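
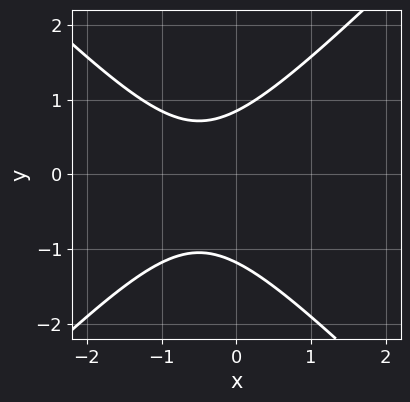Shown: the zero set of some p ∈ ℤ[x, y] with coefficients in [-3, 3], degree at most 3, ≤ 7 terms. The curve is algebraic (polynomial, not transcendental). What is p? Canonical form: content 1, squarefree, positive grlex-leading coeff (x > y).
1. deg p = 2.
2. From the visible intercepts: it misses every integer gridline on the x-axis.
3. Putting this together gives p.

3*x^2 - 3*y^2 + 3*x - y + 3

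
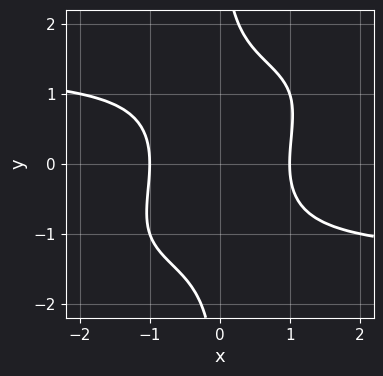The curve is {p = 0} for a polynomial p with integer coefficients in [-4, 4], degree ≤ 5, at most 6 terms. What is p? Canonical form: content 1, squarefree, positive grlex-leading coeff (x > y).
1. Degree: no degree-3 curve has this shape, so deg p = 4.
2. From the axis intercepts and sections: it misses every integer gridline on the y-axis; among the integer gridlines, it crosses the x-axis at x ∈ {-1, 1}.
3. Fitting integer coefficients to these (and the overall shape) gives p.

x^2*y^2 - x*y^3 - 2*x^2 + 2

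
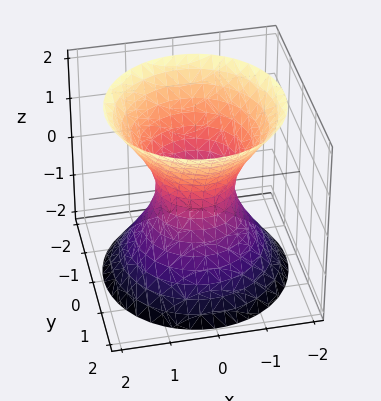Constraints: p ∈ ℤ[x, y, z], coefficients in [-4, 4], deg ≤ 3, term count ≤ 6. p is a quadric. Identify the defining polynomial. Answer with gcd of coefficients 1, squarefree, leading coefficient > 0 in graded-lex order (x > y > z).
First, degree: an hourglass — one-sheet hyperboloid; a quadric, so deg p = 2.
Then, symmetries: it's symmetric under z → −z, forcing even powers of z; the surface is invariant under rotation about z: p = q(x² + y², z).
Next, observable constraints: no z-intercept at any integer in the box; a circular section at z = -2 has radius between 1 and 2.
Finally, these observations pin down the coefficients.

3*x^2 + 3*y^2 - 2*z^2 - 2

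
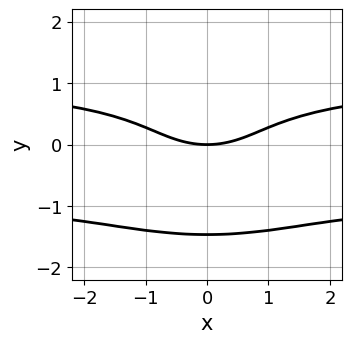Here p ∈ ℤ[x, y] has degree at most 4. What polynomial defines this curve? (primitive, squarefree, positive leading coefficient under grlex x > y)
1. deg p = 4. A generic line meets the curve in up to 4 points.
2. Symmetries: mirror symmetry x ↦ −x ⇒ only even powers of x.
3. From the visible intercepts: one x-axis crossing is at x = 0; it meets the y-axis at y = 0 (among the integer gridlines).
4. Assembling these constraints gives the stated polynomial.

x^2*y^2 + 3*y^4 + 3*y^3 - x^2 + 3*y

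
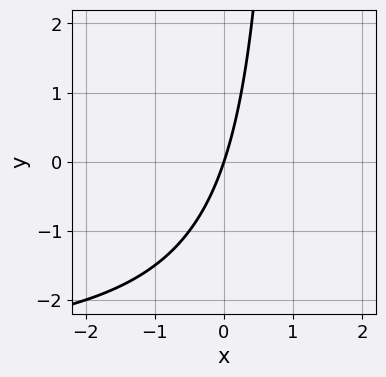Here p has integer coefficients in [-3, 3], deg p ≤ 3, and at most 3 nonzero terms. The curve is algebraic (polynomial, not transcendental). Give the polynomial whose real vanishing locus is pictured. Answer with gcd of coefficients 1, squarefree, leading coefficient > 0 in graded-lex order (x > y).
1. Degree: no degree-1 curve has this shape, so deg p = 2.
2. From the axis intercepts and sections: it crosses the y-axis at the gridline y = 0; one x-axis crossing is at x = 0.
3. Fitting integer coefficients to these (and the overall shape) gives p.

x*y + 3*x - y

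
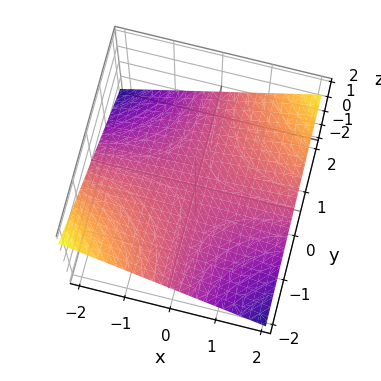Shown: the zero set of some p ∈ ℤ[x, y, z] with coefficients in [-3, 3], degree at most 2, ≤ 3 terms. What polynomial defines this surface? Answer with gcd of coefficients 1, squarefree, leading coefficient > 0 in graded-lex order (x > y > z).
x*y - 3*z

Degree: a saddle surface; a quadric, so deg p = 2.
From the axis intercepts and sections: the visible y-axis segment lies entirely on the surface; one z-axis crossing is at z = 0.
These observations pin down the coefficients.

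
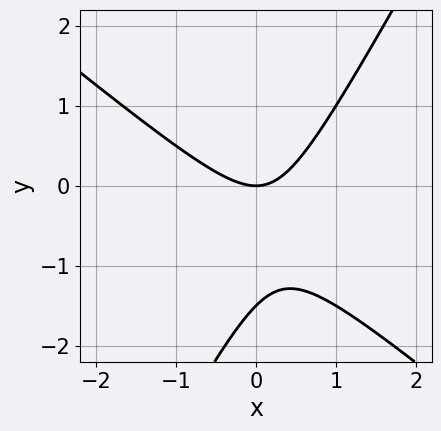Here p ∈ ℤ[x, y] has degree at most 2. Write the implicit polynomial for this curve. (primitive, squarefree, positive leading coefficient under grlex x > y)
3*x^2 + 2*x*y - 2*y^2 - 3*y

(a) The degree is 2 — no degree-1 curve has this shape.
(b) Checking where it meets the axes: it meets the y-axis at y = 0 (among the integer gridlines); it crosses the x-axis at the gridline x = 0.
(c) Putting this together gives p.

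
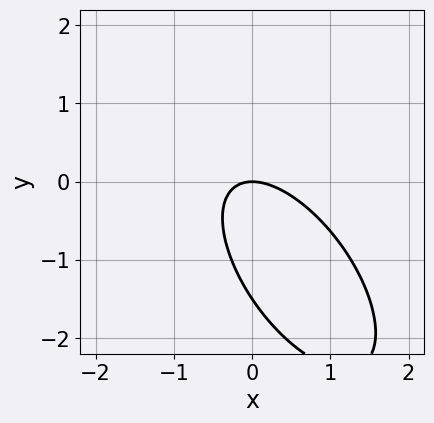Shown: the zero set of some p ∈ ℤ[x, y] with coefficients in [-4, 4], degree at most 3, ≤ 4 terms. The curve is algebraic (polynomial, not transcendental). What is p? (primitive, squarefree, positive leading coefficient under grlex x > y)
First, degree: no degree-1 curve has this shape, so deg p = 2.
Then, checking where it meets the axes: one y-axis crossing is at y = 0; one x-axis crossing is at x = 0.
Finally, solving for integer coefficients yields p as stated.

3*x^2 + 3*x*y + 2*y^2 + 3*y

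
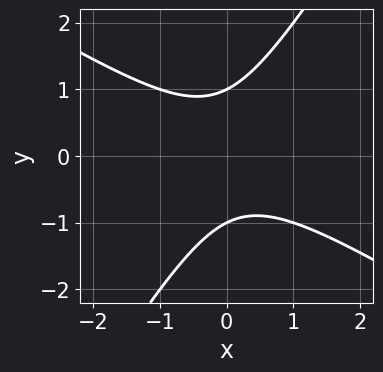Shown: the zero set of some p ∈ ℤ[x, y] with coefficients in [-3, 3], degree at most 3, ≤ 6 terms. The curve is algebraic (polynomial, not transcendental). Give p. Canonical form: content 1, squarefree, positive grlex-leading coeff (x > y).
x^2 + x*y - y^2 + 1

Degree: a generic line meets the curve in up to 2 points, so deg p = 2.
From the axis intercepts and sections: the y-axis gridline crossings are at y ∈ {-1, 1}; the curve avoids every integer x-axis point in the box.
Assembling these constraints gives the stated polynomial.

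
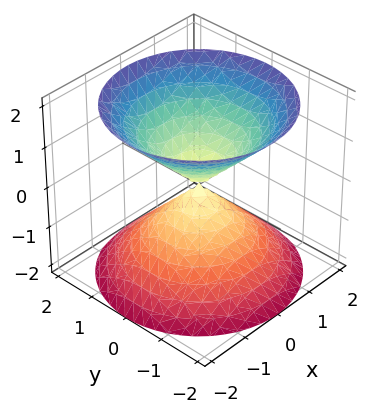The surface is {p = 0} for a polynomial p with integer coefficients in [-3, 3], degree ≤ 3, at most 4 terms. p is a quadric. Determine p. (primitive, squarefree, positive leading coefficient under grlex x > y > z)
x^2 + y^2 - z^2

(a) I count 2 distinct pieces. They look like related sheets of one shape, so recover p as a whole.
(b) deg p = 2. A double cone through the origin; a quadric.
(c) Symmetries: the z ↦ −z reflection is a symmetry, so z appears only in even powers; the surface is invariant under rotation about z: p = q(x² + y², z).
(d) From the visible intercepts: one x-axis crossing is at x = 0; one y-axis crossing is at y = 0; it meets the z-axis at z = 0 (among the integer gridlines); a circular section at z = -1 has radius exactly 1.
(e) Solving for integer coefficients yields p as stated.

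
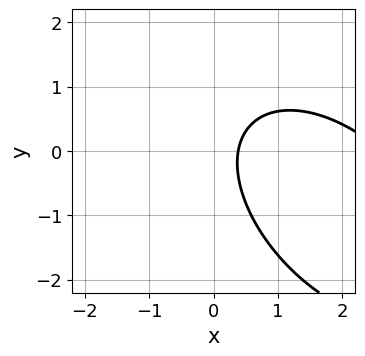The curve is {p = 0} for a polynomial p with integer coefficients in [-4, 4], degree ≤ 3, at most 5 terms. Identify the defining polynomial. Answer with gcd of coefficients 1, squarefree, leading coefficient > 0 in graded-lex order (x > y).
x^2 + x*y + y^2 - 3*x + 1

1. Degree: a generic line meets the curve in up to 2 points, so deg p = 2.
2. Observable constraints: no y-intercept at any integer in the box.
3. Together with the visible shape, these determine p as stated.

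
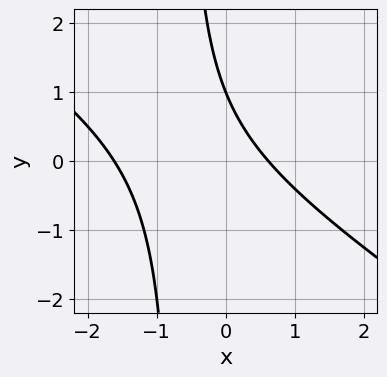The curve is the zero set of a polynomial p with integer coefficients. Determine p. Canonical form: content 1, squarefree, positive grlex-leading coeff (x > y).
2*x^2 + 3*x*y + 2*x + 2*y - 2

1. The degree is 2 — the shape is more complex than any degree-1 curve.
2. Checking where it meets the axes: one y-axis crossing is at y = 1.
3. Matching integer coefficients to the picture gives p.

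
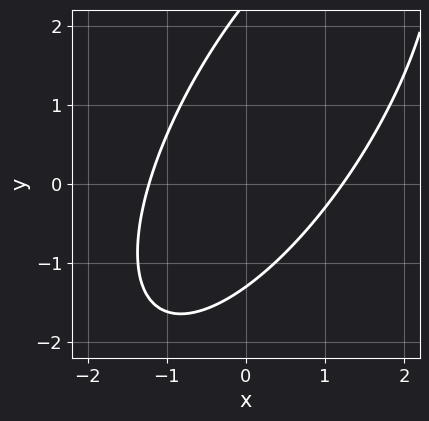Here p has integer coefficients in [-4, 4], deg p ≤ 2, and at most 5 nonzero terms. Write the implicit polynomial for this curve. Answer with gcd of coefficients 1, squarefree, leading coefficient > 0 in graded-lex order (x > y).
2*x^2 - 2*x*y + y^2 - y - 3

The degree is 2 — a generic line meets the curve in up to 2 points.
Solving for integer coefficients yields p as stated.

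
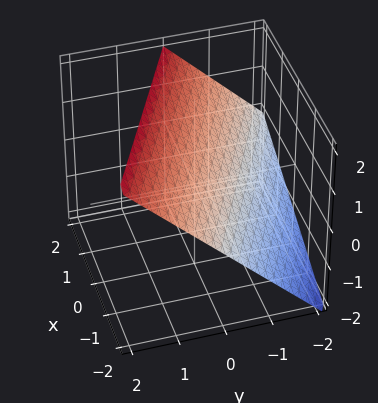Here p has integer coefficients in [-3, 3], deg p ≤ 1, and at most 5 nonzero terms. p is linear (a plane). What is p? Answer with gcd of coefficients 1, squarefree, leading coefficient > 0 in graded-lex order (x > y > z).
x + 2*y - 2*z + 2

(a) Degree: the surface is flat (a plane), so deg p = 1.
(b) From the axis intercepts and sections: it meets the x-axis at x = -2 (among the integer gridlines); it meets the z-axis at z = 1 (among the integer gridlines).
(c) Assembling these constraints gives the stated polynomial.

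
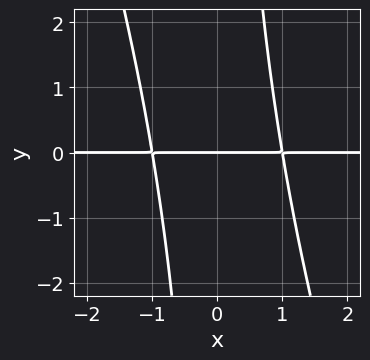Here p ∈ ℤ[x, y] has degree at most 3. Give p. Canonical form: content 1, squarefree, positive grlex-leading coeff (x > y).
First, the degree is 3 — the shape is more complex than any degree-2 curve.
Then, observable constraints: every point of the x-axis in the box is on the curve; it crosses the y-axis at the gridline y = 0.
Finally, assembling these constraints gives the stated polynomial.

3*x^2*y + x*y^2 - 3*y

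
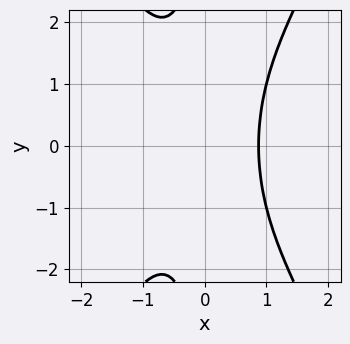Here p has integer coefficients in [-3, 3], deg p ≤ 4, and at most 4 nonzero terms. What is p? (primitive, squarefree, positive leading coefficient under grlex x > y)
3*x^3 - x*y^2 - 2

First, degree: a generic line meets the curve in up to 3 points, so deg p = 3.
Then, symmetries: it's symmetric under y → −y, forcing even powers of y.
Then, against the integer gridlines: the curve avoids every integer y-axis point in the box.
Finally, assembling these constraints gives the stated polynomial.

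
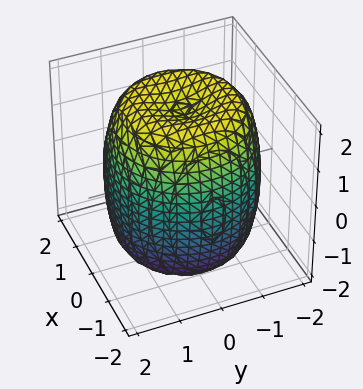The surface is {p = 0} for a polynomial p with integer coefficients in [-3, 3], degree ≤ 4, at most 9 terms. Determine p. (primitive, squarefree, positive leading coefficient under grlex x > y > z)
x^4 + 2*x^2*y^2 + y^4 - 2*x^2 - 2*y^2 + z^2 - 3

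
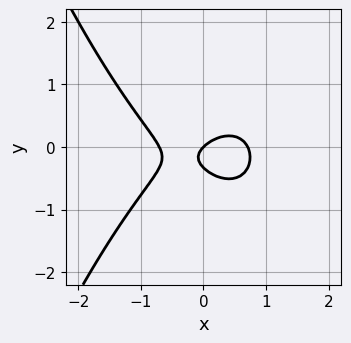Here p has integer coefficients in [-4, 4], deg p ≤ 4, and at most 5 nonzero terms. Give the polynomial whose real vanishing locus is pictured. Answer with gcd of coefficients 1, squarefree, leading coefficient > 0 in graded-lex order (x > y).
The degree is 3 — no degree-2 curve has this shape.
Reading off the gridlines: one x-axis crossing is at x = 0; it crosses the y-axis at the gridline y = 0.
Solving for integer coefficients yields p as stated.

2*x^3 + 3*y^2 - x + y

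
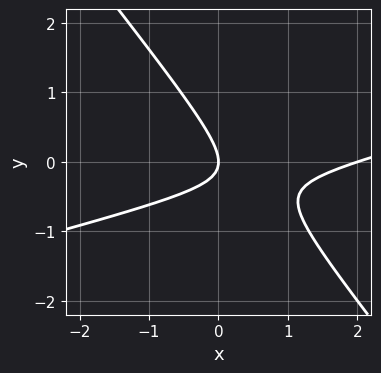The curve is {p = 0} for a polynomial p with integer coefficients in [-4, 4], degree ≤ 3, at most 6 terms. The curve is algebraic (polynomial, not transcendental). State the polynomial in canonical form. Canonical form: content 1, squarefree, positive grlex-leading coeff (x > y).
The degree is 2 — no degree-1 curve has this shape.
Checking where it meets the axes: it crosses the y-axis at the gridline y = 0; among the integer gridlines, it crosses the x-axis at x ∈ {0, 2}.
The integer polynomial consistent with all of this is the stated p.

x^2 - 3*x*y - 3*y^2 - 2*x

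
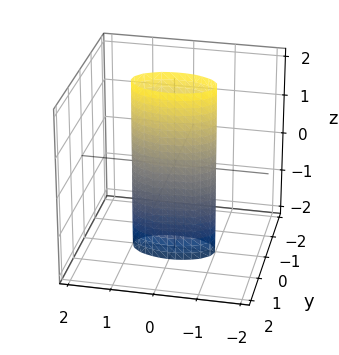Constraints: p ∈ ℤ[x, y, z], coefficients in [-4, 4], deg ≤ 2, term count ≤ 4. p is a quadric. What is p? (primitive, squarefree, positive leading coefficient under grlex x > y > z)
1. deg p = 2. A cylinder; a quadric.
2. Symmetries: it's symmetric under x → −x, forcing even powers of x; mirror symmetry z ↦ −z ⇒ only even powers of z; mirror symmetry y ↦ −y ⇒ only even powers of y.
3. Observable constraints: among the integer gridlines, it crosses the x-axis at x ∈ {-1, 1}; the surface avoids every integer z-axis point in the box.
4. The integer polynomial consistent with all of this is the stated p.

x^2 + 3*y^2 - 1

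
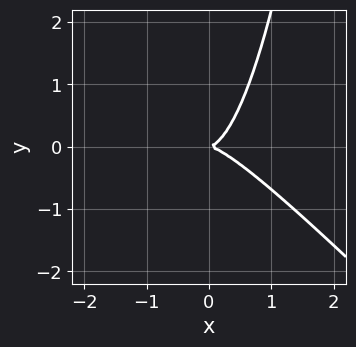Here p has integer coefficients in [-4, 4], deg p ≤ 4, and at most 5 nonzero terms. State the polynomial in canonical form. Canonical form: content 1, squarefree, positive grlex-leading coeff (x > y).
First, the degree is 3 — no degree-2 curve has this shape.
Then, from the axis intercepts and sections: it meets the x-axis at x = 0 (among the integer gridlines); it crosses the y-axis at the gridline y = 0.
Finally, solving for integer coefficients yields p as stated.

3*x^3 + 3*x^2*y - 2*y^2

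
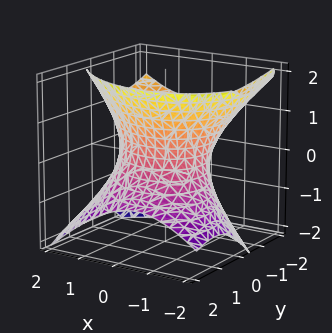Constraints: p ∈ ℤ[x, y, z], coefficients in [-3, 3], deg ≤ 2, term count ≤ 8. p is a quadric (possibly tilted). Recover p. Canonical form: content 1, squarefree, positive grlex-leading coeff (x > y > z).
2*x^2 + x*y + 2*y^2 + 2*y*z - 2*z^2 - 3

First, degree: a generic line meets the surface in up to 2 points, so deg p = 2.
Next, reading off the gridlines: no z-intercept at any integer in the box.
Finally, fitting integer coefficients to these (and the overall shape) gives p.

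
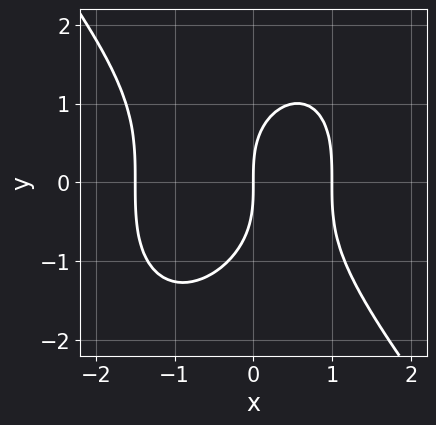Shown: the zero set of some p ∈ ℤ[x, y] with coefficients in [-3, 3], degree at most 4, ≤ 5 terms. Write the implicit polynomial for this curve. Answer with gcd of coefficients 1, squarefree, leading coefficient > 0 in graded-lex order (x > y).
2*x^3 + y^3 + x^2 - 3*x

The degree is 3 — no degree-2 curve has this shape.
From the visible intercepts: it crosses the y-axis at the gridline y = 0; the x-axis gridline crossings are at x ∈ {0, 1}.
Fitting integer coefficients to these (and the overall shape) gives p.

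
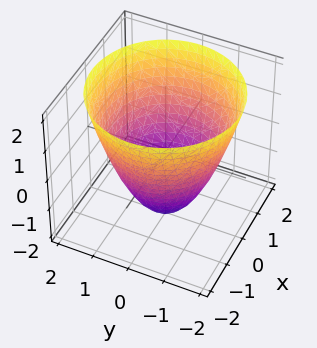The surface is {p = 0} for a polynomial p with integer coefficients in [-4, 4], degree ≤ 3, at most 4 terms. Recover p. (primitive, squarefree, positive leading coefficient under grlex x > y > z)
x^2 + y^2 - z - 2

deg p = 2. A generic line meets the surface in up to 2 points.
Symmetries: every cross-section ⟂ z is a circle, so x, y appear only via x² + y².
From the axis intercepts and sections: a circular section at z = -1 has radius exactly 1; it crosses the z-axis at the gridline z = -2.
Putting this together gives p.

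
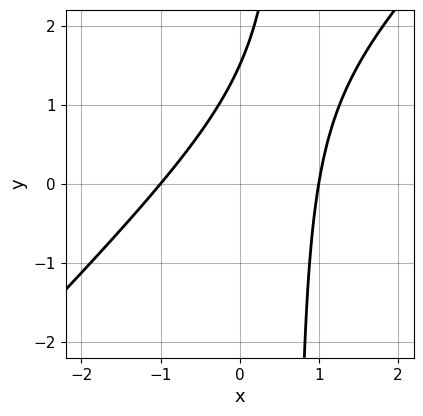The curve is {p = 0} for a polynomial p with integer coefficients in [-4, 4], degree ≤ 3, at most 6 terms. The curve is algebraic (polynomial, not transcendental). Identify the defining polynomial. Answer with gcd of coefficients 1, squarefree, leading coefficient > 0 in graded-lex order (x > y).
3*x^2 - 3*x*y + 2*y - 3

deg p = 2.
From the axis intercepts and sections: among the integer gridlines, it crosses the x-axis at x ∈ {-1, 1}.
Matching integer coefficients to the picture gives p.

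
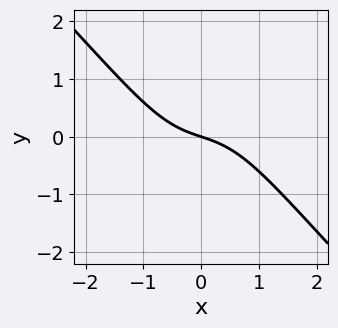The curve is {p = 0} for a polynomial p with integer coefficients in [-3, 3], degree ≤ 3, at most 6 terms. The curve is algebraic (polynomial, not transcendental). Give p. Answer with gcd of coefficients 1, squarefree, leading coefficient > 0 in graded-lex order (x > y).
2*x^3 + 2*x^2*y + x + 3*y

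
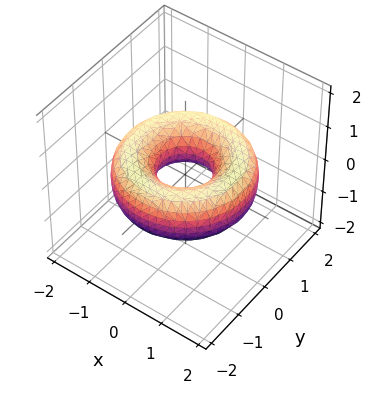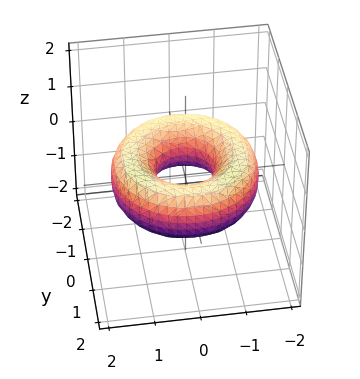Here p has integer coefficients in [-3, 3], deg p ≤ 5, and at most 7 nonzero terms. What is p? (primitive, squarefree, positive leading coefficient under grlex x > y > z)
x^4 + 2*x^2*y^2 + y^4 - 3*x^2 - 3*y^2 + 3*z^2 + 1

The degree is 4 — no degree-3 surface has this shape.
Symmetries: rotational symmetry about the z-axis ⇒ p depends on x, y only through x² + y².
From the axis intercepts and sections: a circular section at z = 0 has radius between 0 and 1; the surface avoids every integer z-axis point in the box.
Fitting integer coefficients to these (and the overall shape) gives p.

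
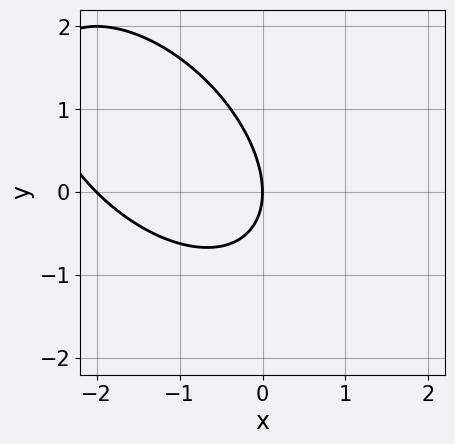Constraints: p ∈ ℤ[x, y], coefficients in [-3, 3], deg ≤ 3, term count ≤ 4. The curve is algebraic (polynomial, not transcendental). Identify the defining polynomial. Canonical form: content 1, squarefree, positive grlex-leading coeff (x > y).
1. deg p = 2. No degree-1 curve has this shape.
2. Reading off the gridlines: it crosses the y-axis at the gridline y = 0; among the integer gridlines, it crosses the x-axis at x ∈ {-2, 0}.
3. Matching integer coefficients to the picture gives p.

x^2 + x*y + y^2 + 2*x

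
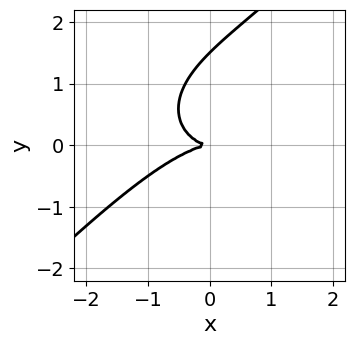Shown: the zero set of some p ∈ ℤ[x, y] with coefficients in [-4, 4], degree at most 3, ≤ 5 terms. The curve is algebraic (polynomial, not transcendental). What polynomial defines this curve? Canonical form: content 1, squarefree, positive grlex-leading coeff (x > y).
x^3 - x^2*y + 2*x*y^2 - 2*y^3 + 3*y^2

deg p = 3.
Against the integer gridlines: it crosses the y-axis at the gridline y = 0; it meets the x-axis at x = 0 (among the integer gridlines).
Matching integer coefficients to the picture gives p.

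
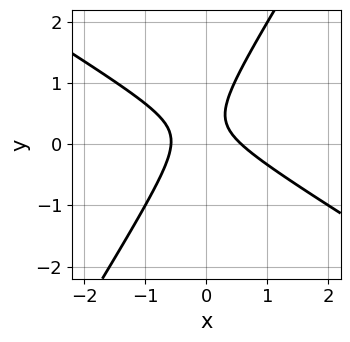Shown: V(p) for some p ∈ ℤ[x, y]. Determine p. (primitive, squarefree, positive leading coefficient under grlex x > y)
3*x^2 + 3*x*y - 3*y^2 + 2*y - 1

(a) Degree: a generic line meets the curve in up to 2 points, so deg p = 2.
(b) From the axis intercepts and sections: no y-intercept at any integer in the box.
(c) Putting this together gives p.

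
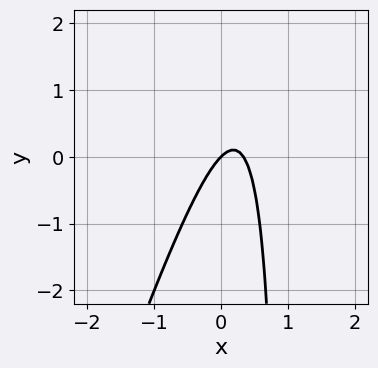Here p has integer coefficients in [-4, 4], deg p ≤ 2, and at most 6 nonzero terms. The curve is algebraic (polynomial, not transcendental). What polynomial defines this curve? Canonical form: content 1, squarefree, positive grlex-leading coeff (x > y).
First, degree: a generic line meets the curve in up to 2 points, so deg p = 2.
Then, checking where it meets the axes: it crosses the x-axis at the gridline x = 0; it meets the y-axis at y = 0 (among the integer gridlines).
Finally, together with the visible shape, these determine p as stated.

3*x^2 - x*y - x + y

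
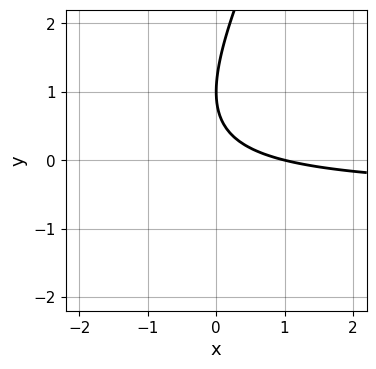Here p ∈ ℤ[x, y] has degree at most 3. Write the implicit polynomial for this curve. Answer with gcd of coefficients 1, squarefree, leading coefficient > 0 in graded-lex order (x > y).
The degree is 2 — the shape is more complex than any degree-1 curve.
Checking where it meets the axes: one y-axis crossing is at y = 1; it crosses the x-axis at the gridline x = 1.
Together with the visible shape, these determine p as stated.

2*x*y - y^2 + x + 2*y - 1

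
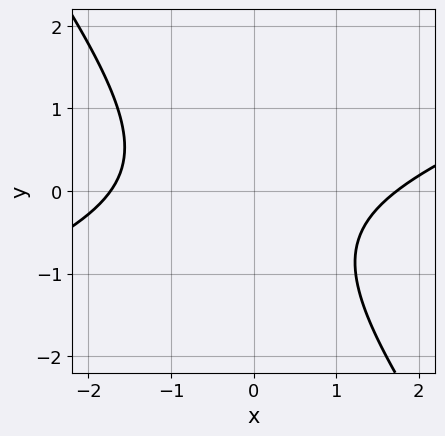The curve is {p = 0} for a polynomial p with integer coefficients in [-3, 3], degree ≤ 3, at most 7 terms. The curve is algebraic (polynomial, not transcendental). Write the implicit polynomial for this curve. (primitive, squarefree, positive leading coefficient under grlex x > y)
1. The degree is 2 — no degree-1 curve has this shape.
2. From the axis intercepts and sections: no y-intercept at any integer in the box.
3. Assembling these constraints gives the stated polynomial.

x^2 - 2*x*y - 2*y^2 - y - 3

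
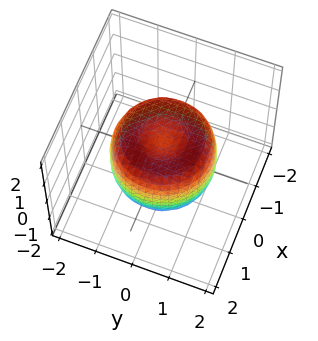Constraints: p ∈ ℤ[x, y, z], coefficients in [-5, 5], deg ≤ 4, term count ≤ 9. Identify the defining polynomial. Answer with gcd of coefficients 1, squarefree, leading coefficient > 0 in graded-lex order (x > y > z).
1. The degree is 4 — the shape is more complex than any degree-3 surface.
2. Symmetries: every cross-section ⟂ z is a circle, so x, y appear only via x² + y².
3. Against the integer gridlines: a circular section at z = 1 has radius between 0 and 1.
4. The integer polynomial consistent with all of this is the stated p.

2*x^4 + 4*x^2*y^2 + 2*y^4 - 3*x^2 - 3*y^2 + 2*z^2 - 1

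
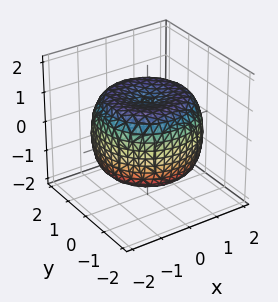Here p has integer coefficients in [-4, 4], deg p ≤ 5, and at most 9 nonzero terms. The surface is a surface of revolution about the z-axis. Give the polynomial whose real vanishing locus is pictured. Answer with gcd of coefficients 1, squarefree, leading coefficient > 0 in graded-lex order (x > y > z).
x^4 + 2*x^2*y^2 + y^4 - 2*x^2 - 2*y^2 + 2*z^2 - 2

(a) Degree: no degree-3 surface has this shape, so deg p = 4.
(b) Symmetries: rotational symmetry about the z-axis ⇒ p depends on x, y only through x² + y².
(c) From the axis intercepts and sections: a circular section at z = -1 has radius between 1 and 2; the z-axis gridline crossings are at z ∈ {-1, 1}.
(d) Putting this together gives p.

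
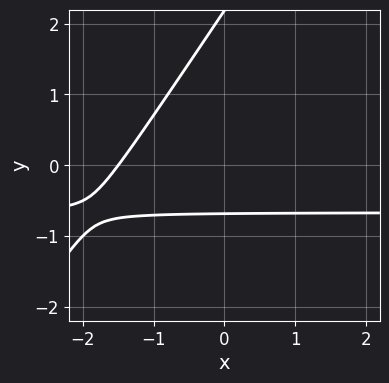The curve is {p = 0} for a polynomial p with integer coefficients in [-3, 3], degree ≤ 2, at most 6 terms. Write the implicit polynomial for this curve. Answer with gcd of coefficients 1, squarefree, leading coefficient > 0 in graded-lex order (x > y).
First, the degree is 2 — a generic line meets the curve in up to 2 points.
Finally, solving for integer coefficients yields p as stated.

3*x*y - 2*y^2 + 2*x + 3*y + 3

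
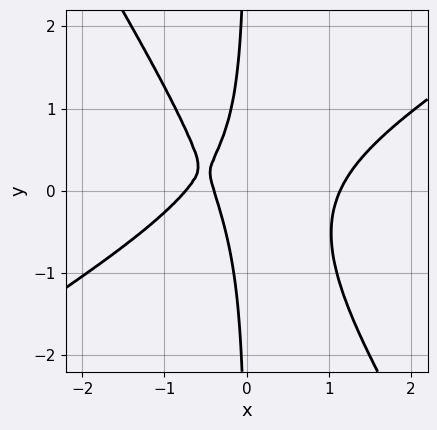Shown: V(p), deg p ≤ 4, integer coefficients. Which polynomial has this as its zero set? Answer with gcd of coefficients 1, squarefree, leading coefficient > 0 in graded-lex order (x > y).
3*x^3 - 3*x^2*y - 3*x*y^2 - 3*x - 1

Degree: a generic line meets the curve in up to 3 points, so deg p = 3.
Observable constraints: no y-intercept at any integer in the box.
Assembling these constraints gives the stated polynomial.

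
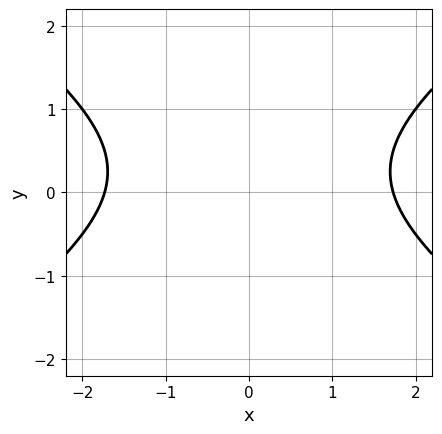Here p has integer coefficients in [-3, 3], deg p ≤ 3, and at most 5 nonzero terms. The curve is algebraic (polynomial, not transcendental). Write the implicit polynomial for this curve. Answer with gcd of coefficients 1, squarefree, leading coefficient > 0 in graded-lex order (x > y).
1. The degree is 2 — no degree-1 curve has this shape.
2. Symmetries: mirror symmetry x ↦ −x ⇒ only even powers of x.
3. Against the integer gridlines: no y-intercept at any integer in the box.
4. The integer polynomial consistent with all of this is the stated p.

x^2 - 2*y^2 + y - 3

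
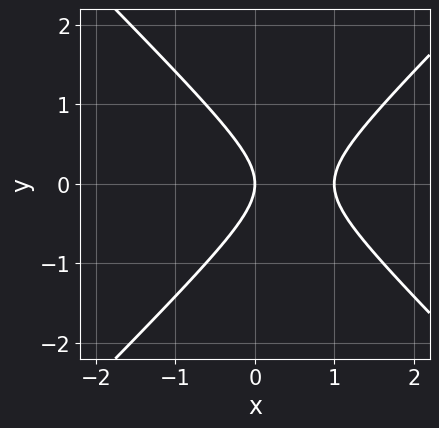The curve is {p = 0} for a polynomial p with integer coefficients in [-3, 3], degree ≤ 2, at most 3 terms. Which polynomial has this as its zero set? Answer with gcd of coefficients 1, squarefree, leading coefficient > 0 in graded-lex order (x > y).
x^2 - y^2 - x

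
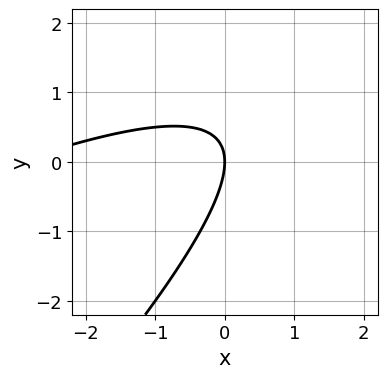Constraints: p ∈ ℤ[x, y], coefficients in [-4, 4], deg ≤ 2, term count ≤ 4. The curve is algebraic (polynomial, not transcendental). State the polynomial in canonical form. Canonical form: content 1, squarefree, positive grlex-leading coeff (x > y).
deg p = 2. The shape is more complex than any degree-1 curve.
Reading off the gridlines: one x-axis crossing is at x = 0; one y-axis crossing is at y = 0.
Fitting integer coefficients to these (and the overall shape) gives p.

x^2 - 3*x*y + 2*y^2 + 3*x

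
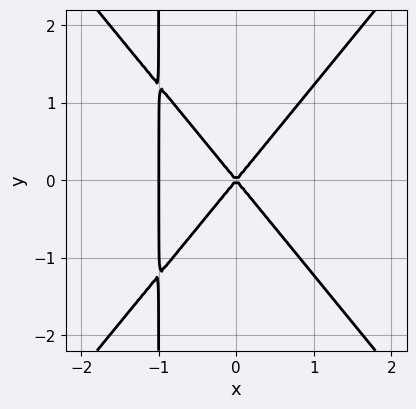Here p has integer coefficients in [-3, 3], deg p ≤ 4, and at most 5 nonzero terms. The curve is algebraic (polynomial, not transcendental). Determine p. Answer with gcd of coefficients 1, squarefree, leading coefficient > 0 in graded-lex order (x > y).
First, deg p = 3. A generic line meets the curve in up to 3 points.
Then, symmetries: the y ↦ −y reflection is a symmetry, so y appears only in even powers.
Then, against the integer gridlines: the x-axis gridline crossings are at x ∈ {-1, 0}; it crosses the y-axis at the gridline y = 0.
Finally, fitting integer coefficients to these (and the overall shape) gives p.

3*x^3 - 2*x*y^2 + 3*x^2 - 2*y^2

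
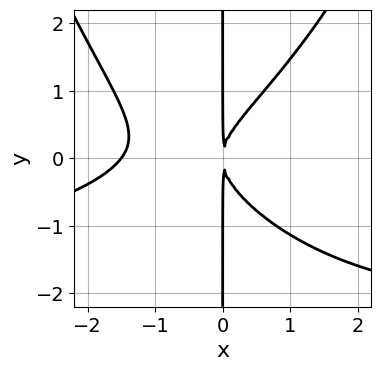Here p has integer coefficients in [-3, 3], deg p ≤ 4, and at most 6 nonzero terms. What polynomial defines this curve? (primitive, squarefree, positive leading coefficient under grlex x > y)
First, degree: the shape is more complex than any degree-3 curve, so deg p = 4.
Then, against the integer gridlines: the visible y-axis segment lies entirely on the curve.
Finally, fitting integer coefficients to these (and the overall shape) gives p.

x^3*y + 2*x^3 - 3*x*y^2 + 3*x^2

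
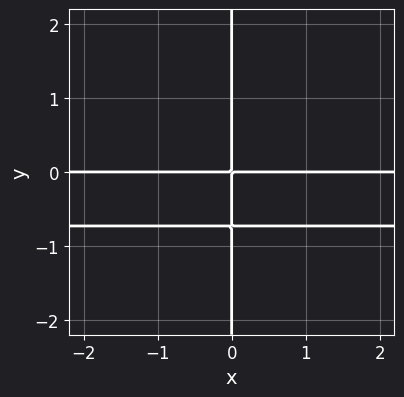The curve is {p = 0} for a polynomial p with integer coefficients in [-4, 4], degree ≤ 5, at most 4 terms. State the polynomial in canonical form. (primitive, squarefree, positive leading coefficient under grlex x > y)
(a) The degree is 4 — a generic line meets the curve in up to 4 points.
(b) Checking where it meets the axes: every point of the y-axis in the box is on the curve; the visible x-axis segment lies entirely on the curve.
(c) These observations pin down the coefficients.

x*y^3 - 2*x*y^2 - 2*x*y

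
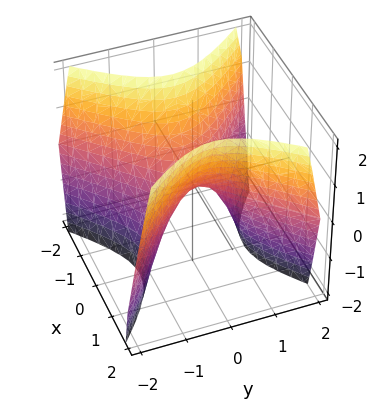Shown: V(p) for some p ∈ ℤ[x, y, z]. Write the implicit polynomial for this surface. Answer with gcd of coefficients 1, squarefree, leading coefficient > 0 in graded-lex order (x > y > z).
3*x^2 - 3*y^2 - 2*z

The degree is 2 — a hyperbolic paraboloid; a quadric.
Symmetries: mirror symmetry x ↦ −x ⇒ only even powers of x; it's symmetric under y → −y, forcing even powers of y.
From the visible intercepts: one y-axis crossing is at y = 0; it crosses the x-axis at the gridline x = 0; one z-axis crossing is at z = 0.
Putting this together gives p.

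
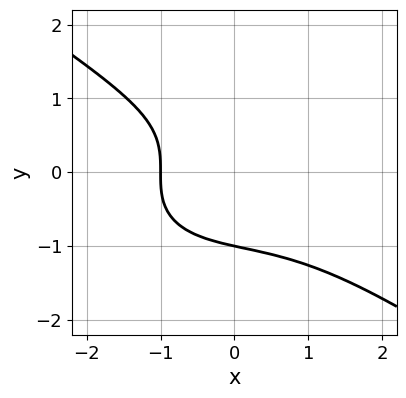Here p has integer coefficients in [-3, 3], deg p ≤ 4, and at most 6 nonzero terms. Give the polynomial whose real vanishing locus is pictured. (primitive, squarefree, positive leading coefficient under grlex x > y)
(a) The degree is 3 — a generic line meets the curve in up to 3 points.
(b) From the visible intercepts: it crosses the y-axis at the gridline y = -1; it meets the x-axis at x = -1 (among the integer gridlines).
(c) These observations pin down the coefficients.

x^3 + 3*y^3 + 2*x + 3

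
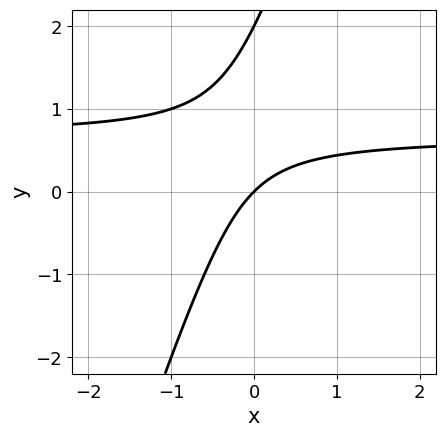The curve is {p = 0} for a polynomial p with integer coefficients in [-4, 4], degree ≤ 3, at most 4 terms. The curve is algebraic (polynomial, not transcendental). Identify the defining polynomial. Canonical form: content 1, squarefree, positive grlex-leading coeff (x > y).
(a) Degree: the shape is more complex than any degree-1 curve, so deg p = 2.
(b) Against the integer gridlines: among the integer gridlines, it crosses the y-axis at y ∈ {0, 2}; one x-axis crossing is at x = 0.
(c) The integer polynomial consistent with all of this is the stated p.

3*x*y - y^2 - 2*x + 2*y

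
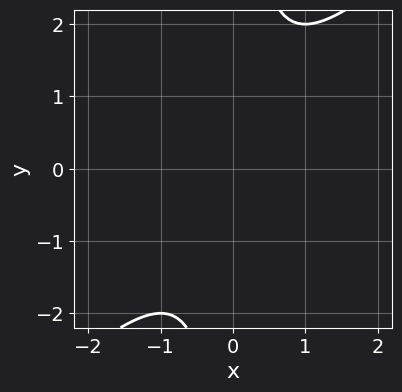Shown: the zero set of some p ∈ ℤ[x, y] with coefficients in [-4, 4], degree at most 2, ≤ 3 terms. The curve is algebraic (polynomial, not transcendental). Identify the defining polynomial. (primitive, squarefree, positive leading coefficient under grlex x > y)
x^2 - x*y + 1

First, the degree is 2 — the shape is more complex than any degree-1 curve.
Then, checking where it meets the axes: the curve avoids every integer y-axis point in the box; the curve avoids every integer x-axis point in the box.
Finally, fitting integer coefficients to these (and the overall shape) gives p.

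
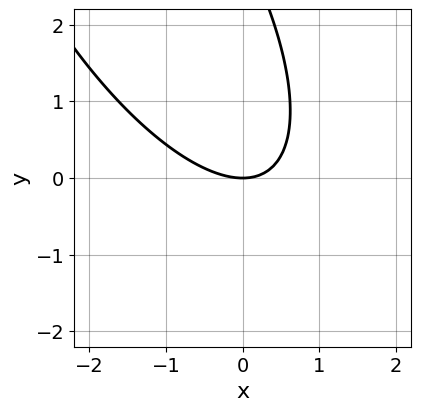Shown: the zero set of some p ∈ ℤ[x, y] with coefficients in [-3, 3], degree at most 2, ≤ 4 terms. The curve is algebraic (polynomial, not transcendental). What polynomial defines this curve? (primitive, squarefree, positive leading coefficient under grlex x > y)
1. Degree: no degree-1 curve has this shape, so deg p = 2.
2. From the visible intercepts: it crosses the y-axis at the gridline y = 0; one x-axis crossing is at x = 0.
3. Assembling these constraints gives the stated polynomial.

2*x^2 + 2*x*y + y^2 - 3*y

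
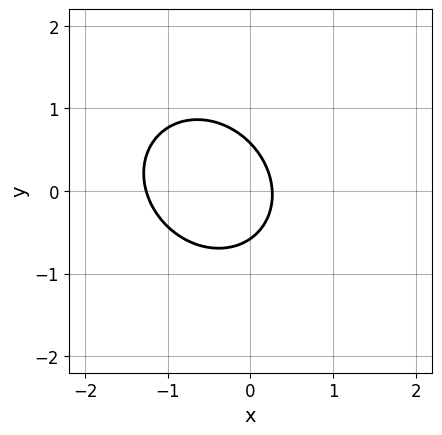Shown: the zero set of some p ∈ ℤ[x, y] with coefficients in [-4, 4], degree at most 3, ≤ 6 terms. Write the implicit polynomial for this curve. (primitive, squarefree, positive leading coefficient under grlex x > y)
3*x^2 + x*y + 3*y^2 + 3*x - 1

1. The degree is 2 — a generic line meets the curve in up to 2 points.
2. Matching integer coefficients to the picture gives p.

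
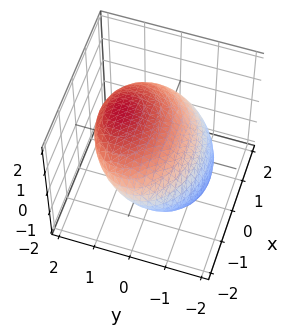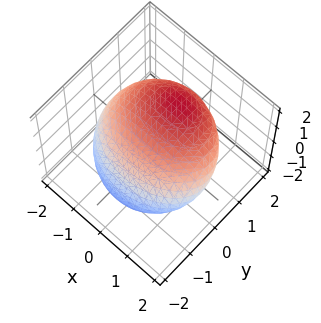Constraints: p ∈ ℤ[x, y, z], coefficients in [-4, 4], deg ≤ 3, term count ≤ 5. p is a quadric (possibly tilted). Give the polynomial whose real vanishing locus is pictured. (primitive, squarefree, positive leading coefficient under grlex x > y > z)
x^2 + 2*y^2 - 3*y*z + 3*z^2 - 3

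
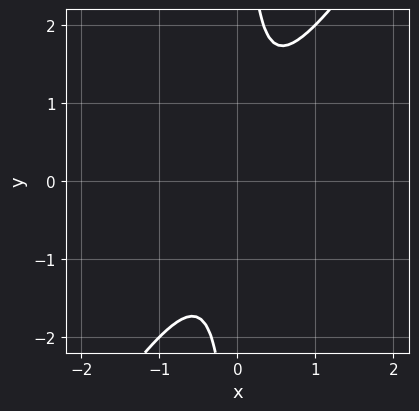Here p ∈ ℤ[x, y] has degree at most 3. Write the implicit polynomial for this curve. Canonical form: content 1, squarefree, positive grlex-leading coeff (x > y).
The degree is 2 — no degree-1 curve has this shape.
Against the integer gridlines: it misses every integer gridline on the x-axis; it misses every integer gridline on the y-axis.
Fitting integer coefficients to these (and the overall shape) gives p.

3*x^2 - 2*x*y + 1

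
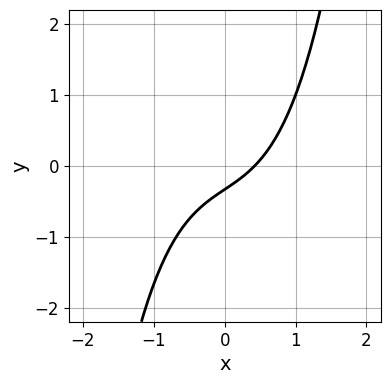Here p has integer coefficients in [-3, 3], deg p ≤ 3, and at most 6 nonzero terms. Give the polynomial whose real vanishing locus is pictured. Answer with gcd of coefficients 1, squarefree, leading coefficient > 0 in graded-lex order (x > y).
2*x^3 + 2*x - 3*y - 1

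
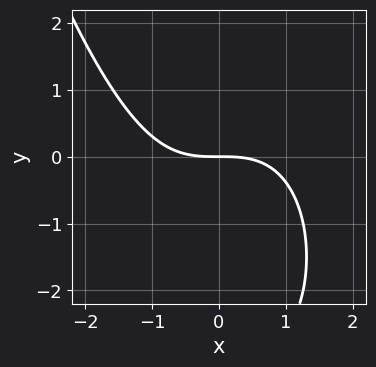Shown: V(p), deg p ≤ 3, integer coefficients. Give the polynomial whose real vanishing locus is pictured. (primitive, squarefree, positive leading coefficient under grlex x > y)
1. The degree is 3 — no degree-2 curve has this shape.
2. Against the integer gridlines: it crosses the y-axis at the gridline y = 0; it meets the x-axis at x = 0 (among the integer gridlines).
3. Fitting integer coefficients to these (and the overall shape) gives p.

x^3 + y^2 + 3*y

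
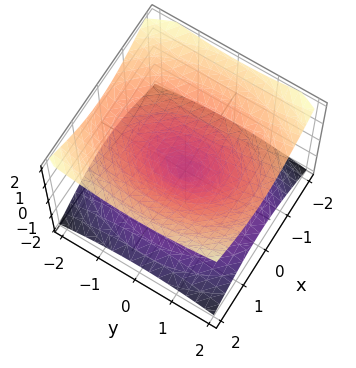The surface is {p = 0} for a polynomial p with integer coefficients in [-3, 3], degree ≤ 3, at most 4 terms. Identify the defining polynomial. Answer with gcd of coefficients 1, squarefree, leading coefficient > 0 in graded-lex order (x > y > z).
First, the degree is 2 — a double cone through the origin; a quadric.
Then, symmetries: the y ↦ −y reflection is a symmetry, so y appears only in even powers; it's symmetric under x → −x, forcing even powers of x; the z ↦ −z reflection is a symmetry, so z appears only in even powers.
Next, from the axis intercepts and sections: one z-axis crossing is at z = 0; one x-axis crossing is at x = 0; it meets the y-axis at y = 0 (among the integer gridlines).
Finally, matching integer coefficients to the picture gives p.

2*x^2 + y^2 - 3*z^2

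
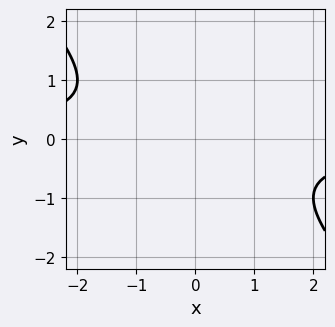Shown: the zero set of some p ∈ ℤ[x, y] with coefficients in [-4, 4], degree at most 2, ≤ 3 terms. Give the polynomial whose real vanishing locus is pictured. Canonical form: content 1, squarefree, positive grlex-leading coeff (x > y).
First, deg p = 2.
Then, against the integer gridlines: the curve avoids every integer y-axis point in the box; no x-intercept at any integer in the box.
Finally, putting this together gives p.

x*y + y^2 + 1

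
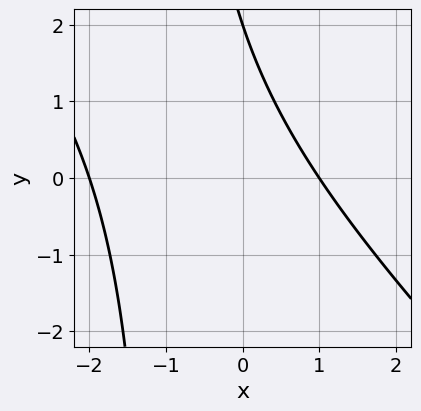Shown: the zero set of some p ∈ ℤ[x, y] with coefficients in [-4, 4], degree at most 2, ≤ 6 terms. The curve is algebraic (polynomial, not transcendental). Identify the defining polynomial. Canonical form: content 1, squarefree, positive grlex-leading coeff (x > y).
x^2 + x*y + x + y - 2

1. Degree: a generic line meets the curve in up to 2 points, so deg p = 2.
2. Observable constraints: it crosses the y-axis at the gridline y = 2; among the integer gridlines, it crosses the x-axis at x ∈ {-2, 1}.
3. Together with the visible shape, these determine p as stated.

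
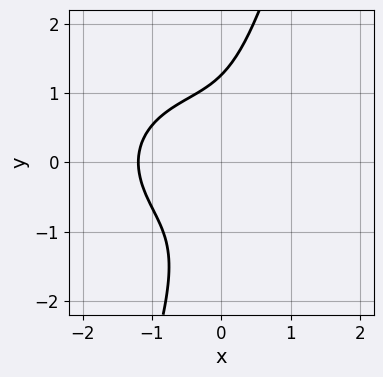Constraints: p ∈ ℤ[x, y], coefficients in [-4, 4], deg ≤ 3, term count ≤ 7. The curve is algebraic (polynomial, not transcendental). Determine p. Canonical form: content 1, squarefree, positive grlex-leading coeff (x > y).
deg p = 3.
Matching integer coefficients to the picture gives p.

2*x^3 + 3*x*y^2 - y^3 + x^2 + 2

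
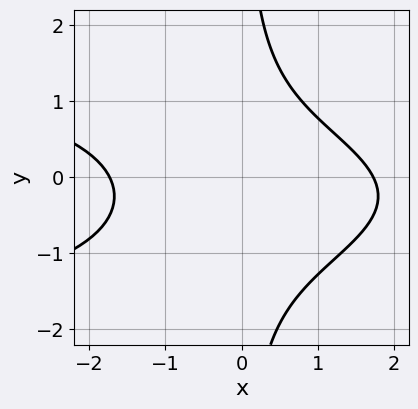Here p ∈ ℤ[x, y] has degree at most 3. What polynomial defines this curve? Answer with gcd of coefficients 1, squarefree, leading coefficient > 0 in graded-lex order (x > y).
2*x*y^2 + x^2 + x*y - 3

(a) The degree is 3 — no degree-2 curve has this shape.
(b) Observable constraints: no y-intercept at any integer in the box.
(c) Assembling these constraints gives the stated polynomial.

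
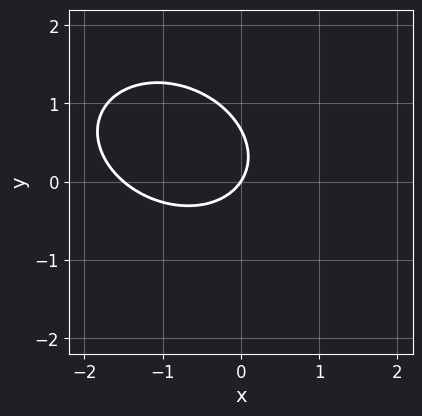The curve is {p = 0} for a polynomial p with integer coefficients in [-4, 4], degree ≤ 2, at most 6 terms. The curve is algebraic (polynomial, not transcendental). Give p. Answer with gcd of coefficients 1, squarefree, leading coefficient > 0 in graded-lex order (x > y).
The degree is 2 — no degree-1 curve has this shape.
Observable constraints: it meets the y-axis at y = 0 (among the integer gridlines); it crosses the x-axis at the gridline x = 0.
Fitting integer coefficients to these (and the overall shape) gives p.

2*x^2 + x*y + 3*y^2 + 3*x - 2*y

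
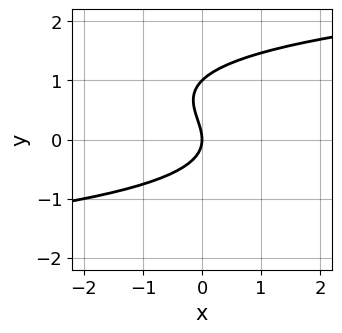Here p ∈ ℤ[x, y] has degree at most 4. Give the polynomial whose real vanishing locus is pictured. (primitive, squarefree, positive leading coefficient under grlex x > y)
(a) The degree is 3 — no degree-2 curve has this shape.
(b) Observable constraints: the y-axis gridline crossings are at y ∈ {0, 1}; it crosses the x-axis at the gridline x = 0.
(c) Putting this together gives p.

y^3 - y^2 - x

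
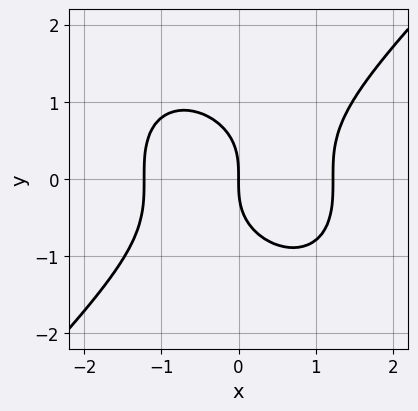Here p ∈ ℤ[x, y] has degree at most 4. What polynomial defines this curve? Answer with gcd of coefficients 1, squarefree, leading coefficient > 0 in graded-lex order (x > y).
2*x^3 - 2*y^3 - 3*x

1. The degree is 3 — a generic line meets the curve in up to 3 points.
2. Checking where it meets the axes: it meets the y-axis at y = 0 (among the integer gridlines); it crosses the x-axis at the gridline x = 0.
3. Putting this together gives p.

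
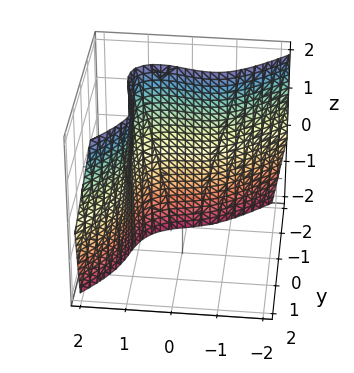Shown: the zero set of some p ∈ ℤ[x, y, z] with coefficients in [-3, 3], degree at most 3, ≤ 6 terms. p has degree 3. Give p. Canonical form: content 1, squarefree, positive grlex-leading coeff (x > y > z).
2*x^3 + x*y*z - 2*y^3 + y^2 - 3

First, the degree is 3 — a generic line meets the surface in up to 3 points.
Then, against the integer gridlines: the surface avoids every integer z-axis point in the box; one y-axis crossing is at y = -1.
Finally, assembling these constraints gives the stated polynomial.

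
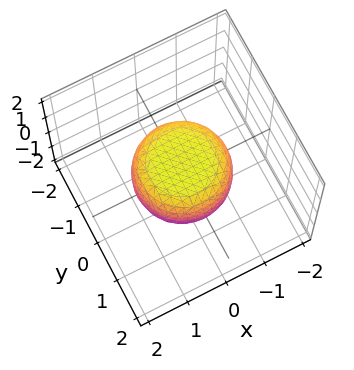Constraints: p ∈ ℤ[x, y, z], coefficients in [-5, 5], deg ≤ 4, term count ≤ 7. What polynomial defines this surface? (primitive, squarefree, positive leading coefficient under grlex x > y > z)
2*x^4 + 4*x^2*y^2 + 2*y^4 - x^2 - y^2 + 3*z^2 - 2

1. Degree: no degree-3 surface has this shape, so deg p = 4.
2. Symmetry: the surface is invariant under rotation about z: p = q(x² + y², z).
3. Observable constraints: a circular section at z = 0 has radius between 1 and 2.
4. Putting this together gives p.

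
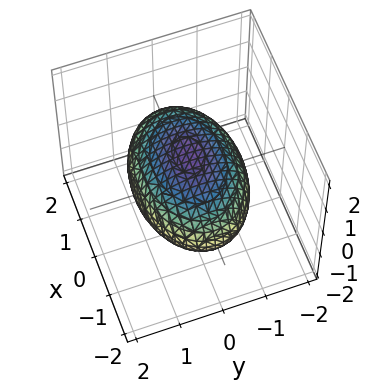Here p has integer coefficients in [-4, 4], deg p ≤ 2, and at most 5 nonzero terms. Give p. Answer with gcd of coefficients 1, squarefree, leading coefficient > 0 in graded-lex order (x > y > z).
x^2 + 2*y^2 + 3*z^2 - 3

Degree: a closed, bounded, convex surface; a quadric, so deg p = 2.
Symmetries: it's symmetric under z → −z, forcing even powers of z; the x ↦ −x reflection is a symmetry, so x appears only in even powers; the y ↦ −y reflection is a symmetry, so y appears only in even powers.
From the axis intercepts and sections: among the integer gridlines, it crosses the z-axis at z ∈ {-1, 1}.
Assembling these constraints gives the stated polynomial.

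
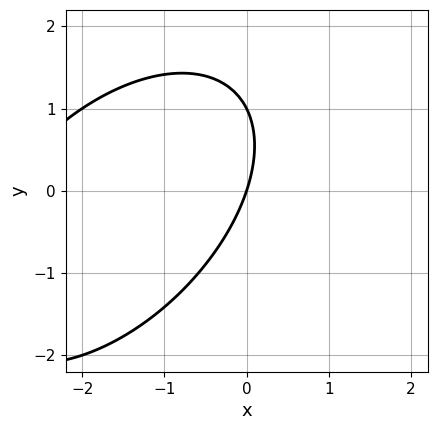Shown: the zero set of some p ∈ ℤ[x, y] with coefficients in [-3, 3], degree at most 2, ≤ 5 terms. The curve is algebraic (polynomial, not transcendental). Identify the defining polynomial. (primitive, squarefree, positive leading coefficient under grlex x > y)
x^2 - x*y + y^2 + 3*x - y

First, degree: the shape is more complex than any degree-1 curve, so deg p = 2.
Then, from the axis intercepts and sections: among the integer gridlines, it crosses the y-axis at y ∈ {0, 1}; it meets the x-axis at x = 0 (among the integer gridlines).
Finally, solving for integer coefficients yields p as stated.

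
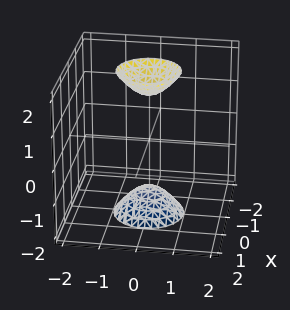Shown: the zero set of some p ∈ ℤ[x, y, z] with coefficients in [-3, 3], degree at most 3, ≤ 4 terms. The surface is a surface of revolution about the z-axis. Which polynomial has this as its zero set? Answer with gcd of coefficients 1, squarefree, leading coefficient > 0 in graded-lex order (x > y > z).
3*x^2 + 3*y^2 - z^2 + 2

First, I count 2 distinct pieces.
Then, deg p = 2.
Then, symmetries: rotational symmetry about the z-axis ⇒ p depends on x, y only through x² + y².
Then, against the integer gridlines: a circular section at z = -2 has radius between 0 and 1; it misses every integer gridline on the y-axis; no x-intercept at any integer in the box.
Finally, assembling these constraints gives the stated polynomial.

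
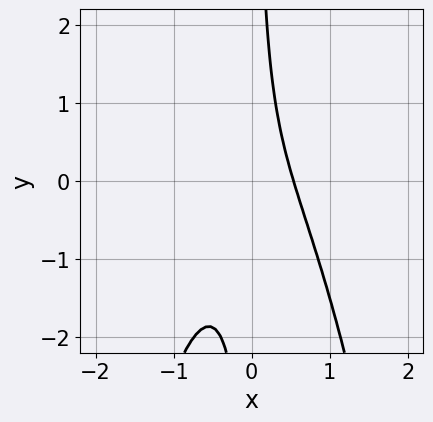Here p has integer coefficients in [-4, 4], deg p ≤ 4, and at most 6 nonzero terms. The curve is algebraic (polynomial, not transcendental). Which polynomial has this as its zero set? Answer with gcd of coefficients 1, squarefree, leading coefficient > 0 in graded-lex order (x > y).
3*x^3 + 2*x*y + x - 1

deg p = 3. No degree-2 curve has this shape.
From the visible intercepts: it misses every integer gridline on the y-axis.
These observations pin down the coefficients.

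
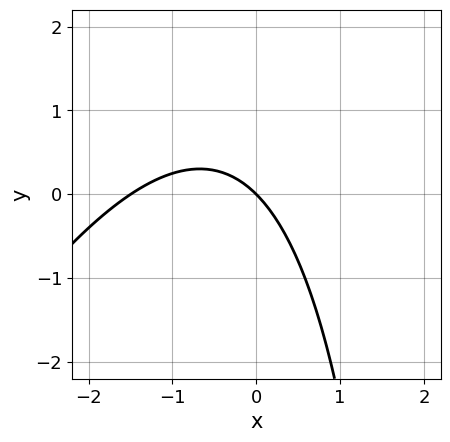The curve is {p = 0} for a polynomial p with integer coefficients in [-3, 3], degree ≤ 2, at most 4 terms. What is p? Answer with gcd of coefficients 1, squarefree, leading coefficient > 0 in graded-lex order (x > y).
First, deg p = 2.
Then, checking where it meets the axes: it meets the x-axis at x = 0 (among the integer gridlines); it crosses the y-axis at the gridline y = 0.
Finally, putting this together gives p.

2*x^2 - x*y + 3*x + 3*y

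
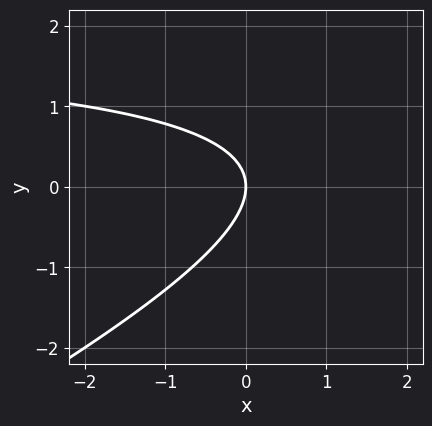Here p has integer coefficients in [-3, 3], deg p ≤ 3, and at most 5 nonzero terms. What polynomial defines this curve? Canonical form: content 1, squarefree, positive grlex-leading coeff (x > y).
1. deg p = 2. The shape is more complex than any degree-1 curve.
2. Reading off the gridlines: it crosses the x-axis at the gridline x = 0; one y-axis crossing is at y = 0.
3. Assembling these constraints gives the stated polynomial.

x*y - 2*y^2 - 2*x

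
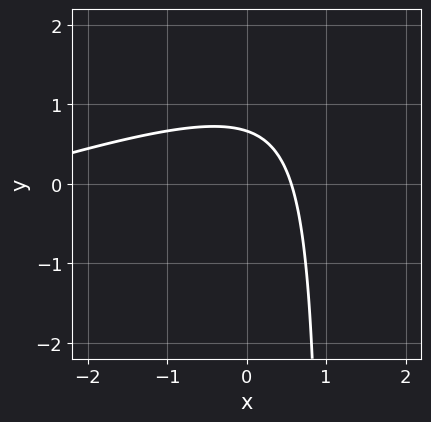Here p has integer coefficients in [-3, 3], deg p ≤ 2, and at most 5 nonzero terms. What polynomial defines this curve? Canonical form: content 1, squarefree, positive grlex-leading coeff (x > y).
x^2 - 3*x*y + 3*x + 3*y - 2

(a) The degree is 2 — a generic line meets the curve in up to 2 points.
(b) Solving for integer coefficients yields p as stated.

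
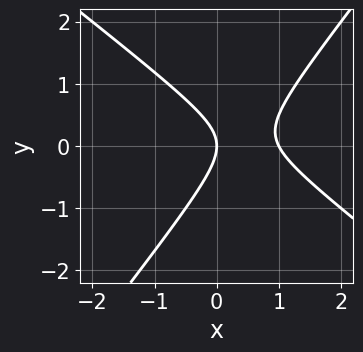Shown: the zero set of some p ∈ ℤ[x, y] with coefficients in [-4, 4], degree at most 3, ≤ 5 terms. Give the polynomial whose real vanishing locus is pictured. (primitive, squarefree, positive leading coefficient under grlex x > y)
2*x^2 + x*y - 2*y^2 - 2*x

1. The degree is 2 — no degree-1 curve has this shape.
2. From the visible intercepts: one y-axis crossing is at y = 0; among the integer gridlines, it crosses the x-axis at x ∈ {0, 1}.
3. Matching integer coefficients to the picture gives p.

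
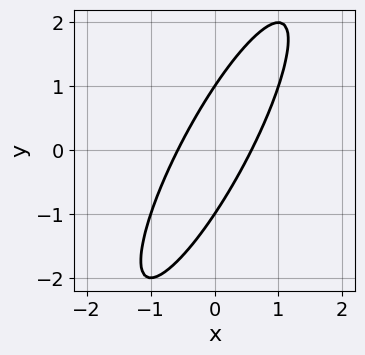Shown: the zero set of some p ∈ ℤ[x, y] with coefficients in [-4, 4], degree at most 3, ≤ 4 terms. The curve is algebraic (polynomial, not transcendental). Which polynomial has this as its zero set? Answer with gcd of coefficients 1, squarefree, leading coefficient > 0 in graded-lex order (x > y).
First, the degree is 2 — a generic line meets the curve in up to 2 points.
Next, against the integer gridlines: among the integer gridlines, it crosses the y-axis at y ∈ {-1, 1}.
Finally, matching integer coefficients to the picture gives p.

3*x^2 - 3*x*y + y^2 - 1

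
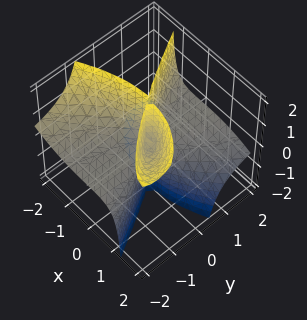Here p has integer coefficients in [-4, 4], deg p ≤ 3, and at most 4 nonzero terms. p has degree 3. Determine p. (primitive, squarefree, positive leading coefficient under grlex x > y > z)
The picture has 3 separate pieces. They look like related sheets of one shape, so recover p as a whole.
deg p = 3. A generic line meets the surface in up to 3 points.
From the visible intercepts: every point of the y-axis in the box is on the surface; one x-axis crossing is at x = 0; every point of the z-axis in the box is on the surface.
Putting this together gives p.

x^3 + 3*x*y*z + 2*y^2*z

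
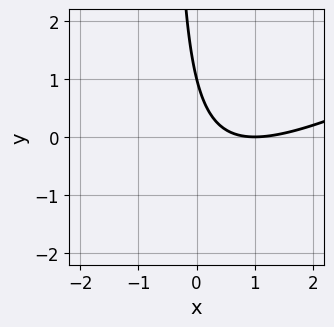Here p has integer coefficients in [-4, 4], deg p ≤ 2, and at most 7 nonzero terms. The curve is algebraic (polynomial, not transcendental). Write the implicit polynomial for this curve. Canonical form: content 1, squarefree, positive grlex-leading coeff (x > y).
x^2 - 2*x*y - 2*x - y + 1

(a) The degree is 2 — no degree-1 curve has this shape.
(b) Checking where it meets the axes: one y-axis crossing is at y = 1; it crosses the x-axis at the gridline x = 1.
(c) Together with the visible shape, these determine p as stated.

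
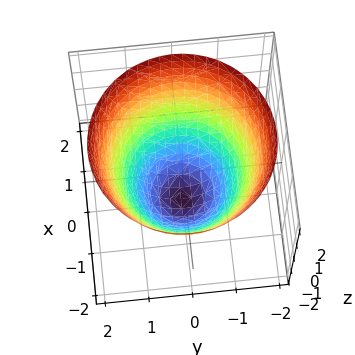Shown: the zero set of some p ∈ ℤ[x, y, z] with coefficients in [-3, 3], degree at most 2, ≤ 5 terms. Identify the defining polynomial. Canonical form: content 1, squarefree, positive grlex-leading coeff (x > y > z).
First, the degree is 2 — the shape is more complex than any degree-1 surface.
Then, symmetry: every cross-section ⟂ z is a circle, so x, y appear only via x² + y².
Then, reading off the gridlines: a circular section at z = -1 has radius exactly 1; one z-axis crossing is at z = -2.
Finally, assembling these constraints gives the stated polynomial.

x^2 + y^2 - z - 2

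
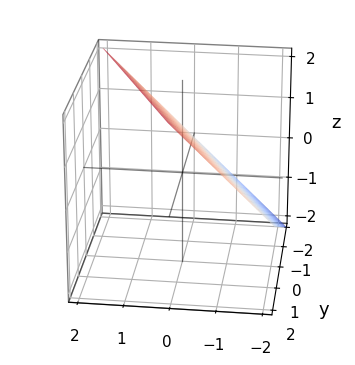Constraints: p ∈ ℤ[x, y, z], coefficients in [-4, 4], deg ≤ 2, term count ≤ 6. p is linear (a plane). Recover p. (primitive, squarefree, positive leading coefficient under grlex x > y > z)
deg p = 1. The surface is flat (a plane).
Against the integer gridlines: one z-axis crossing is at z = 1; it meets the y-axis at y = -2 (among the integer gridlines).
The integer polynomial consistent with all of this is the stated p. Check: (-1, 0, 0) on the x-axis lies on the surface, and p(-1, 0, 0) = 0. ✓

2*x + y - 2*z + 2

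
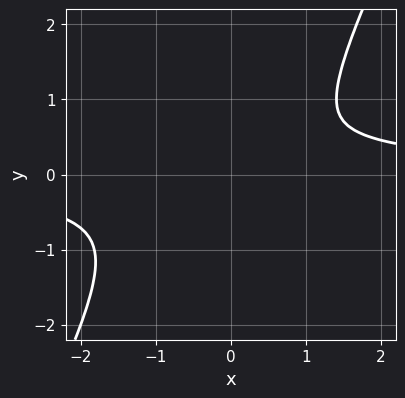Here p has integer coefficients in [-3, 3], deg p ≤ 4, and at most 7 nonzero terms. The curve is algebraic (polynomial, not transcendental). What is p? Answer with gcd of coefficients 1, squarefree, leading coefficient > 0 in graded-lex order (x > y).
3*x^3*y - x*y^3 + x^2*y - 3*x^2 - 3*y^2

(a) Degree: no degree-3 curve has this shape, so deg p = 4.
(b) Solving for integer coefficients yields p as stated.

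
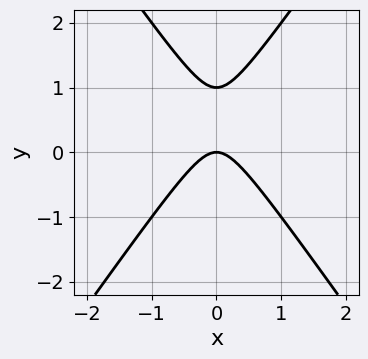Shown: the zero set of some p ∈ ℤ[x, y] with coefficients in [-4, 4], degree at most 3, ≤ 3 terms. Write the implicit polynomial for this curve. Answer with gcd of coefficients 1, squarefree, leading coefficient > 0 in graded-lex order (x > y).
The degree is 2 — no degree-1 curve has this shape.
Symmetries: mirror symmetry x ↦ −x ⇒ only even powers of x.
Observable constraints: among the integer gridlines, it crosses the y-axis at y ∈ {0, 1}; it meets the x-axis at x = 0 (among the integer gridlines).
Together with the visible shape, these determine p as stated.

2*x^2 - y^2 + y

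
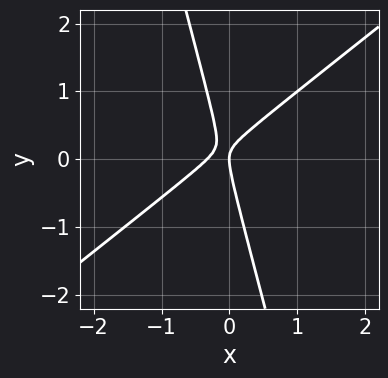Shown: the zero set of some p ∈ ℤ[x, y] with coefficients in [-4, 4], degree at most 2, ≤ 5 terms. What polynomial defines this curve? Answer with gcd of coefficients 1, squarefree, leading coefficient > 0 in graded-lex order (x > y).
First, degree: no degree-1 curve has this shape, so deg p = 2.
Next, checking where it meets the axes: it crosses the x-axis at the gridline x = 0; it crosses the y-axis at the gridline y = 0.
Finally, putting this together gives p.

3*x^2 - 3*x*y - y^2 + x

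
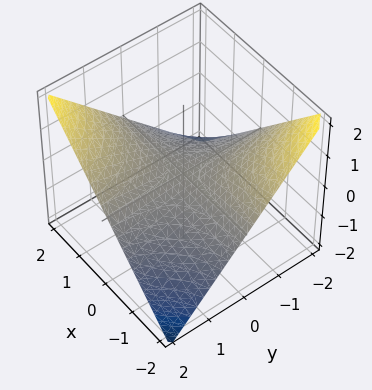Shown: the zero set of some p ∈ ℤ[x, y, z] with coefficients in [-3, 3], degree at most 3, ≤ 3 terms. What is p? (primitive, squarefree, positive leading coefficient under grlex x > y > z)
x*y - 2*z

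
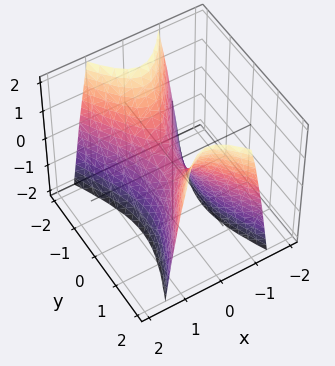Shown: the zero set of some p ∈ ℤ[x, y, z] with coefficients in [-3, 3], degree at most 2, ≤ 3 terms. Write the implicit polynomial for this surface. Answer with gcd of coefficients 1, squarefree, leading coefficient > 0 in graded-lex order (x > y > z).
3*x^2 - y^2 + z

The degree is 2 — a hyperbolic paraboloid; a quadric.
Symmetries: the x ↦ −x reflection is a symmetry, so x appears only in even powers; mirror symmetry y ↦ −y ⇒ only even powers of y.
Checking where it meets the axes: it meets the x-axis at x = 0 (among the integer gridlines); it crosses the y-axis at the gridline y = 0.
The integer polynomial consistent with all of this is the stated p.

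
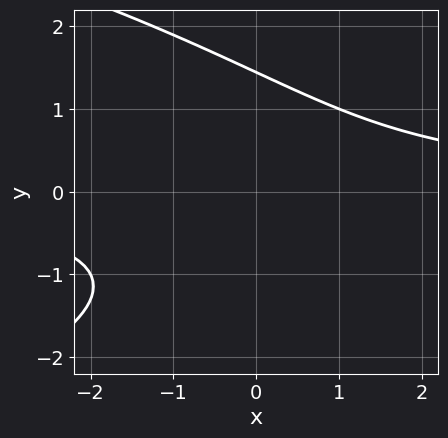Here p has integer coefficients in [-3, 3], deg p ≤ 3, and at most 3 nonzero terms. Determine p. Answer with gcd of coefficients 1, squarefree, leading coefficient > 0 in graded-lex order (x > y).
First, degree: a generic line meets the curve in up to 3 points, so deg p = 3.
Next, observable constraints: no x-intercept at any integer in the box.
Finally, putting this together gives p.

y^3 + 2*x*y - 3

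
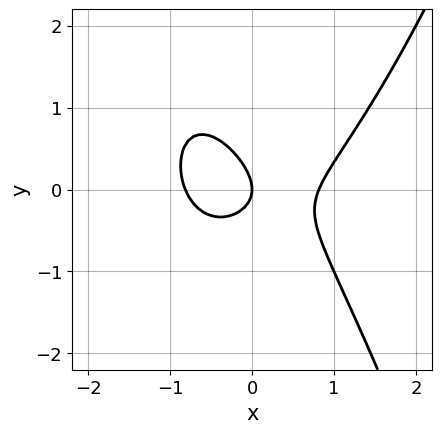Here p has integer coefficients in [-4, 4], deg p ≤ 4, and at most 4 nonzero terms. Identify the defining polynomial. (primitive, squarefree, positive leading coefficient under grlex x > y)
3*x^3 - 2*x*y - 3*y^2 - 2*x

1. deg p = 3. The shape is more complex than any degree-2 curve.
2. Against the integer gridlines: one x-axis crossing is at x = 0; it crosses the y-axis at the gridline y = 0.
3. Matching integer coefficients to the picture gives p.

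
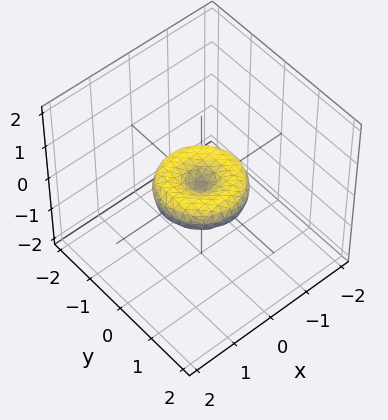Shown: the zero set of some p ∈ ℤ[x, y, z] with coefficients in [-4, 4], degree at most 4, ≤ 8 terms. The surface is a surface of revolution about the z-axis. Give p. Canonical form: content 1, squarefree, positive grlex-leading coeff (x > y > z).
x^4 + 2*x^2*y^2 + y^4 - x^2 - y^2 + 2*z^2

First, degree: the shape is more complex than any degree-3 surface, so deg p = 4.
Next, symmetry: every cross-section ⟂ z is a circle, so x, y appear only via x² + y².
Then, reading off the gridlines: among the integer gridlines, it crosses the y-axis at y ∈ {-1, 0, 1}; one z-axis crossing is at z = 0; the x-axis gridline crossings are at x ∈ {-1, 0, 1}.
Finally, fitting integer coefficients to these (and the overall shape) gives p.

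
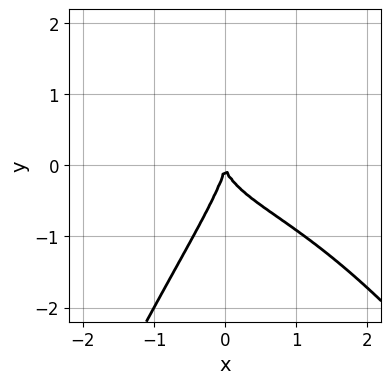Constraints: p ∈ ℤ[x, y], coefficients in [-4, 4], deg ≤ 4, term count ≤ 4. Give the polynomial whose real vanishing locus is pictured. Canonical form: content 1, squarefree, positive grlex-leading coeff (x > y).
deg p = 4.
Reading off the gridlines: it crosses the x-axis at the gridline x = 0; it crosses the y-axis at the gridline y = 0.
Fitting integer coefficients to these (and the overall shape) gives p.

x^4 - 3*x*y^2 + 2*y^3 + 3*x^2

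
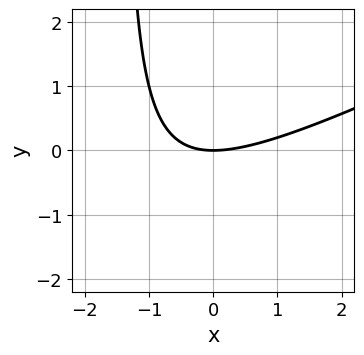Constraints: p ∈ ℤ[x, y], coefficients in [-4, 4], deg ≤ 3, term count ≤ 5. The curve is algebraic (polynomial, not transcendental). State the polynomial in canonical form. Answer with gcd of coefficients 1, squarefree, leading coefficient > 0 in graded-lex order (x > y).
x^2 - 2*x*y - 3*y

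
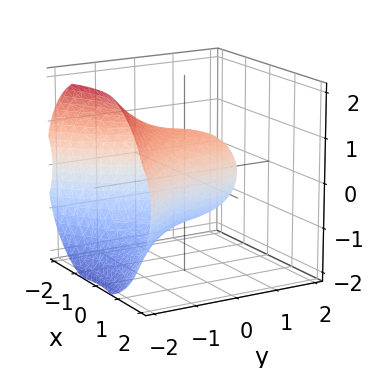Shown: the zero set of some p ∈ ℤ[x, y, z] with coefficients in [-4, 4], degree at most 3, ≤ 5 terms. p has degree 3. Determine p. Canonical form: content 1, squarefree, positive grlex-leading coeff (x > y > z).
(a) The degree is 3 — a generic line meets the surface in up to 3 points.
(b) From the axis intercepts and sections: among the integer gridlines, it crosses the x-axis at x ∈ {-1, 1}; the z-axis gridline crossings are at z ∈ {-1, 1}.
(c) Putting this together gives p.

y^3 + 3*x^2 + 3*z^2 + y - 3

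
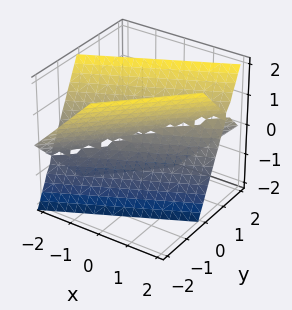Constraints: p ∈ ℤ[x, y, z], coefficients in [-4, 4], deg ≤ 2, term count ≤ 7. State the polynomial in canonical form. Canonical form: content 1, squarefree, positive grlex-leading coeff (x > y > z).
Degree: a generic line meets the surface in up to 2 points, so deg p = 2.
Against the integer gridlines: it crosses the x-axis at the gridline x = 0; it crosses the y-axis at the gridline y = 0.
Fitting integer coefficients to these (and the overall shape) gives p.

x^2 - 3*x*y + 2*y^2 + y*z - z^2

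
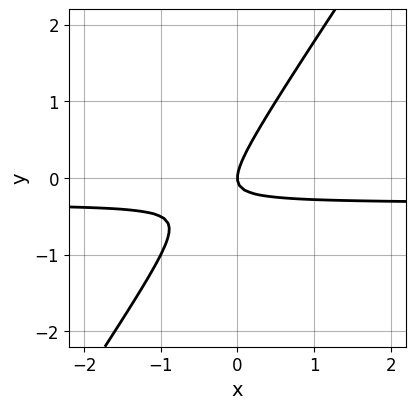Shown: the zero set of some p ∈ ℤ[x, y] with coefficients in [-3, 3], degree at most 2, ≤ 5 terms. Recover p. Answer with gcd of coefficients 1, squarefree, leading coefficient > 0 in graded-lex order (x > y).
Degree: a generic line meets the curve in up to 2 points, so deg p = 2.
Against the integer gridlines: it crosses the y-axis at the gridline y = 0; it meets the x-axis at x = 0 (among the integer gridlines).
Together with the visible shape, these determine p as stated.

3*x*y - 2*y^2 + x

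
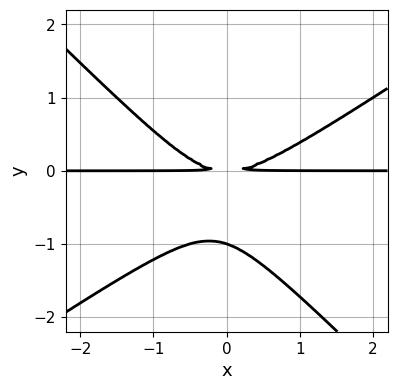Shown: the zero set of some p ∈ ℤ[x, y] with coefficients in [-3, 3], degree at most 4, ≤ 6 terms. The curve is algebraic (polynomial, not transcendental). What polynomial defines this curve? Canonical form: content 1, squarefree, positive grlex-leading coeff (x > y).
2*x^2*y - x*y^2 - 3*y^3 - 3*y^2

(a) Degree: no degree-2 curve has this shape, so deg p = 3.
(b) Checking where it meets the axes: the visible x-axis segment lies entirely on the curve; it meets the y-axis at y = -1 (among the integer gridlines).
(c) The integer polynomial consistent with all of this is the stated p.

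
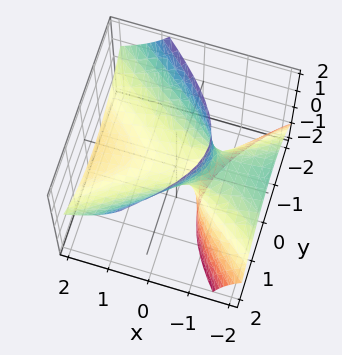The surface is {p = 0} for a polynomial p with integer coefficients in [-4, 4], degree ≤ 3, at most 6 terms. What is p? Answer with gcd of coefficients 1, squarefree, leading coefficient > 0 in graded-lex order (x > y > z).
x^2 + 3*x*z - 2*y^2 + 2*z

1. deg p = 2. The shape is more complex than any degree-1 surface.
2. From the visible intercepts: it meets the z-axis at z = 0 (among the integer gridlines); it crosses the x-axis at the gridline x = 0; it crosses the y-axis at the gridline y = 0.
3. The integer polynomial consistent with all of this is the stated p.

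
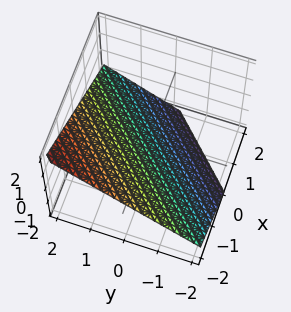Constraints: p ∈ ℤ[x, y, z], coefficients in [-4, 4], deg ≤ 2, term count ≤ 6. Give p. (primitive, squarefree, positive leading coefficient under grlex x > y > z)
The degree is 1 — every cross-section is a straight line — this is a plane.
Checking where it meets the axes: one y-axis crossing is at y = 1; one x-axis crossing is at x = -1.
Solving for integer coefficients yields p as stated.

2*x - 2*y + 3*z + 2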